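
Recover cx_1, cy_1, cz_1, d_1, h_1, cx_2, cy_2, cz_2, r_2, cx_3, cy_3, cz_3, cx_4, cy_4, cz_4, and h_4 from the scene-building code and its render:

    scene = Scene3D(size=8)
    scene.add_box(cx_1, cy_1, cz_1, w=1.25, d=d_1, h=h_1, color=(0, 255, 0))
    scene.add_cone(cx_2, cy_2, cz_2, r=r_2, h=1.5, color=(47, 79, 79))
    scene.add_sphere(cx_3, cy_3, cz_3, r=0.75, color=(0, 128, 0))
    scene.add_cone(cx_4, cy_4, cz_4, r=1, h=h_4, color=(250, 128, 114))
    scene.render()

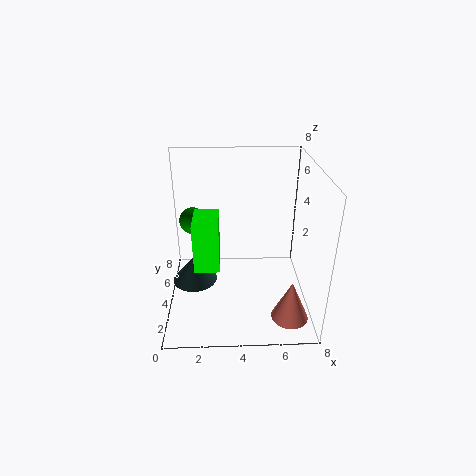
cx_1 = 1.75; cy_1 = 1.5; cz_1 = 3.5; d_1 = 2; h_1 = 2.5; cx_2 = 1.5; cy_2 = 3.75; cz_2 = 1.5; r_2 = 1.25; cx_3 = 1.5; cy_3 = 4.75; cz_3 = 4.75; cx_4 = 6.75; cy_4 = 1.75; cz_4 = 0.25; h_4 = 2.25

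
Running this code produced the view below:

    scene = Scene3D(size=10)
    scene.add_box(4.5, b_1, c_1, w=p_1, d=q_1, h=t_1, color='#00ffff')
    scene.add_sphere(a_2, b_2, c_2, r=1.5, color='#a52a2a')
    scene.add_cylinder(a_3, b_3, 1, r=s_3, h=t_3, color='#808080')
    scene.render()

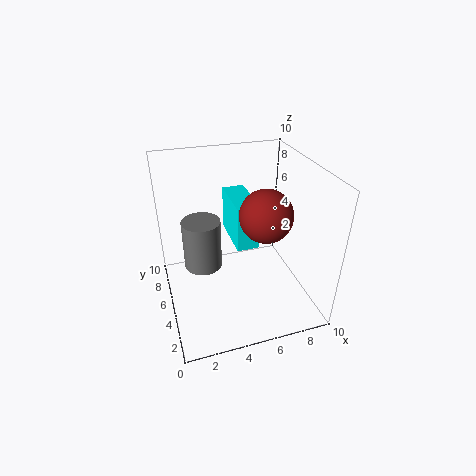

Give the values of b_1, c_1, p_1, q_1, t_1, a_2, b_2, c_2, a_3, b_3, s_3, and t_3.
b_1 = 3.5, c_1 = 5, p_1 = 1.5, q_1 = 3.5, t_1 = 3, a_2 = 5.5, b_2 = 1.5, c_2 = 8.5, a_3 = 3, b_3 = 8, s_3 = 1.5, t_3 = 4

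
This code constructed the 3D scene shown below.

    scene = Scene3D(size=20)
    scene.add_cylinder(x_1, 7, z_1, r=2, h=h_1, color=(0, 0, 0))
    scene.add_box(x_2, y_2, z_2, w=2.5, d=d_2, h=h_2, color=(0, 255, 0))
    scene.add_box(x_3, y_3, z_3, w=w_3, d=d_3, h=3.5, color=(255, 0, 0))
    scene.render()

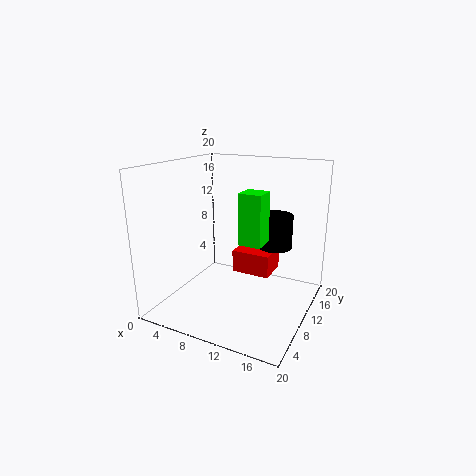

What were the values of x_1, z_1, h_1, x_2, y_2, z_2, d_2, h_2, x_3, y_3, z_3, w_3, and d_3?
x_1 = 16.5; z_1 = 11; h_1 = 4; x_2 = 14.5; y_2 = 1; z_2 = 13; d_2 = 2.5; h_2 = 5.5; x_3 = 7; y_3 = 14; z_3 = 2.5; w_3 = 6; d_3 = 5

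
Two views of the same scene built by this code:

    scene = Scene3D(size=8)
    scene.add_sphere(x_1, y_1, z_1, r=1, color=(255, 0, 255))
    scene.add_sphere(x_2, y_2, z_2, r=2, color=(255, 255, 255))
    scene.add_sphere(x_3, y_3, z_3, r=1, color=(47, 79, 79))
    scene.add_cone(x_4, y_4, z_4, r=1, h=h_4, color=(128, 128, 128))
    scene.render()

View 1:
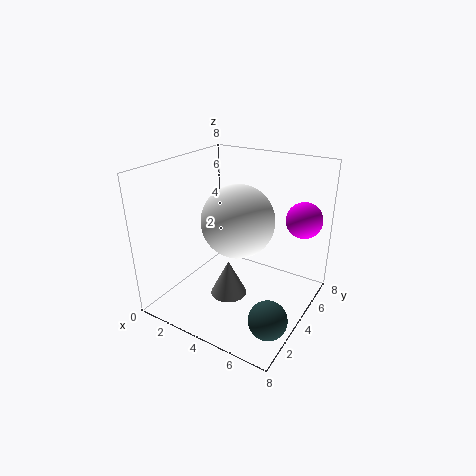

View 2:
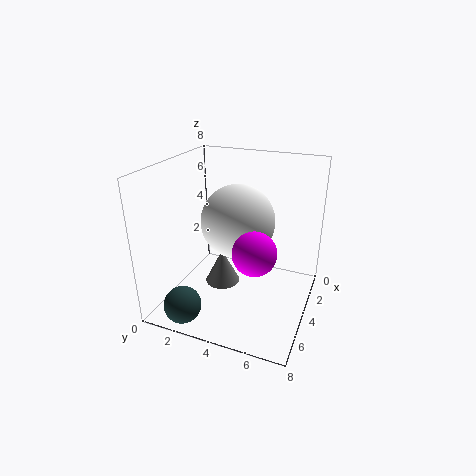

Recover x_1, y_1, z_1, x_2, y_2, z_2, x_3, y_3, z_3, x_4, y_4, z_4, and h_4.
x_1 = 7; y_1 = 6; z_1 = 5; x_2 = 4; y_2 = 4; z_2 = 5; x_3 = 7; y_3 = 2; z_3 = 1; x_4 = 4; y_4 = 3; z_4 = 1; h_4 = 2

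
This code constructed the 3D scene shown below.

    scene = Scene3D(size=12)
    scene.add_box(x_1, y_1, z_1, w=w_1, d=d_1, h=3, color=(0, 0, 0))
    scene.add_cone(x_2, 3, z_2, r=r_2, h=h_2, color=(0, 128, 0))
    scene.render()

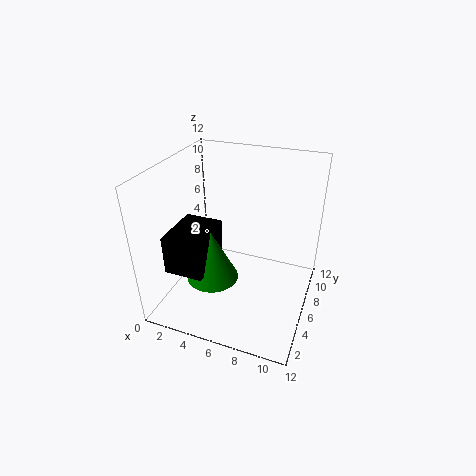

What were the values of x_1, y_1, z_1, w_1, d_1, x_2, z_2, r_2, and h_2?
x_1 = 2, y_1 = 1, z_1 = 5, w_1 = 3, d_1 = 4, x_2 = 5, z_2 = 4, r_2 = 2, h_2 = 4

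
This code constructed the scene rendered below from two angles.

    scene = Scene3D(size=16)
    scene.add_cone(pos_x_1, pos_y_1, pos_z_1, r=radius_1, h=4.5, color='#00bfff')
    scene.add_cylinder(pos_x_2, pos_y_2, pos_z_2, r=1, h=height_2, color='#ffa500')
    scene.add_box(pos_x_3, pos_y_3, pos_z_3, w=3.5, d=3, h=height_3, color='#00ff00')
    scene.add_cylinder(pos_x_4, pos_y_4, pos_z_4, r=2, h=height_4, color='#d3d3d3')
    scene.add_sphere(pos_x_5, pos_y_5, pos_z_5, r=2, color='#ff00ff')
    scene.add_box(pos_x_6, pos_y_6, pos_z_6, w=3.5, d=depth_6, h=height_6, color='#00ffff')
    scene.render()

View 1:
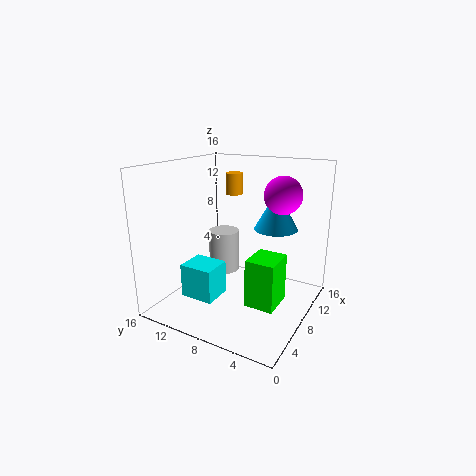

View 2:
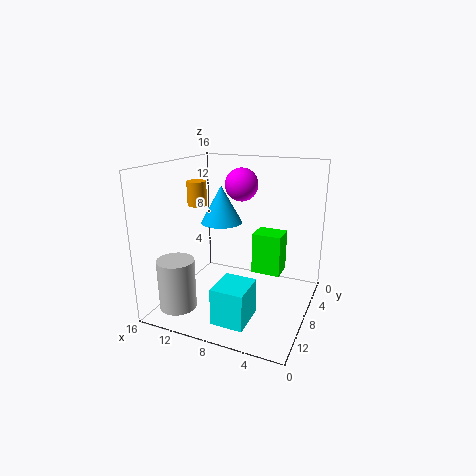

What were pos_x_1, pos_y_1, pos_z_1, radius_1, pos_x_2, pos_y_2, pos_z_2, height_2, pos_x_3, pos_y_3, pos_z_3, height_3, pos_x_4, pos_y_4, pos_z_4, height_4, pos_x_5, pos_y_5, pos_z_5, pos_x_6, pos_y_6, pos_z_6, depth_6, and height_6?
pos_x_1 = 11.5, pos_y_1 = 5, pos_z_1 = 8.5, radius_1 = 2.5, pos_x_2 = 11.5, pos_y_2 = 10.5, pos_z_2 = 12, height_2 = 2.5, pos_x_3 = 4, pos_y_3 = 2, pos_z_3 = 2.5, height_3 = 5, pos_x_4 = 13, pos_y_4 = 13, pos_z_4 = 1, height_4 = 5.5, pos_x_5 = 9.5, pos_y_5 = 3.5, pos_z_5 = 13, pos_x_6 = 5, pos_y_6 = 10, pos_z_6 = 0.5, depth_6 = 4, height_6 = 4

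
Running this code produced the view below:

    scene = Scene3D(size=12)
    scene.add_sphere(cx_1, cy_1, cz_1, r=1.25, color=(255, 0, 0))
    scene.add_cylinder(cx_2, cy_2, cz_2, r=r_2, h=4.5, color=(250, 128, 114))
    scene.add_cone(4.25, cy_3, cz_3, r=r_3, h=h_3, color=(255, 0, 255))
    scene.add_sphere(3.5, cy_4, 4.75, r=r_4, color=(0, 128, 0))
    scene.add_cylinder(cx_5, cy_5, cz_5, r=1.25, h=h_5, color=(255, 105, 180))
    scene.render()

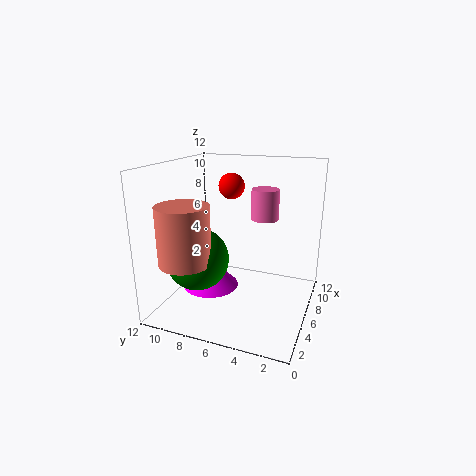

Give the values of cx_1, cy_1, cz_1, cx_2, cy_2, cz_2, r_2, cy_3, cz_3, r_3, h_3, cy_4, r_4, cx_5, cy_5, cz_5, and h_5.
cx_1 = 10.75, cy_1 = 8.5, cz_1 = 9.25, cx_2 = 2, cy_2 = 8.75, cz_2 = 5, r_2 = 2, cy_3 = 7.75, cz_3 = 2.25, r_3 = 2.25, h_3 = 2.25, cy_4 = 8.5, r_4 = 2.5, cx_5 = 9.5, cy_5 = 4.75, cz_5 = 6.75, h_5 = 2.75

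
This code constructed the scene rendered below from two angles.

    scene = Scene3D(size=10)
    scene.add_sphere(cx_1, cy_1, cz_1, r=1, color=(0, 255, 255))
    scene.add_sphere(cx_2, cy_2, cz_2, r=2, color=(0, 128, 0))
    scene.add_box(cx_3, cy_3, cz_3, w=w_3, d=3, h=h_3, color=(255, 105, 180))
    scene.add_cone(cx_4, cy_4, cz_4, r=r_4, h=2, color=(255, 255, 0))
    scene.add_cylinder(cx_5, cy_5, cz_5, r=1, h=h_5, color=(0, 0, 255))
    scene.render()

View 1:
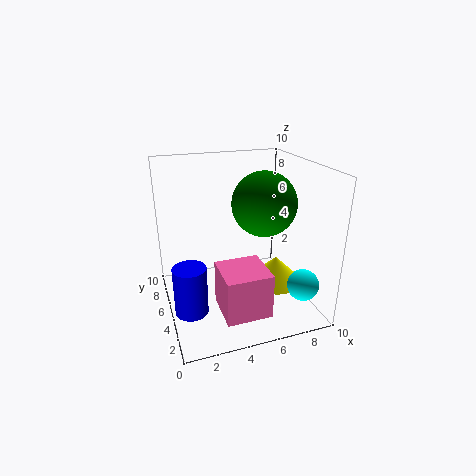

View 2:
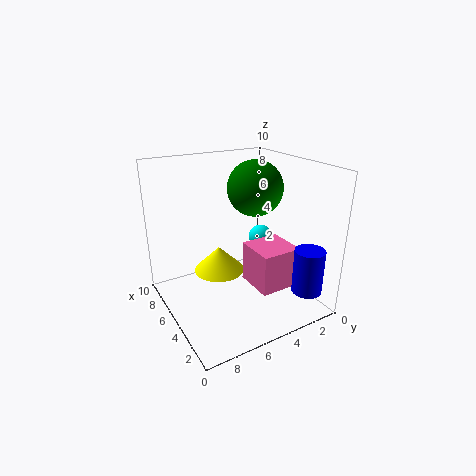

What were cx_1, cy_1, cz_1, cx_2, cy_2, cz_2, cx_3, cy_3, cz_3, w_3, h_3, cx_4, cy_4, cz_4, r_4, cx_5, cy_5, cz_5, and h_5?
cx_1 = 8; cy_1 = 1; cz_1 = 3; cx_2 = 6; cy_2 = 3; cz_2 = 8; cx_3 = 3; cy_3 = 1; cz_3 = 1; w_3 = 3; h_3 = 3; cx_4 = 8; cy_4 = 5; cz_4 = 1; r_4 = 2; cx_5 = 1; cy_5 = 2; cz_5 = 2; h_5 = 3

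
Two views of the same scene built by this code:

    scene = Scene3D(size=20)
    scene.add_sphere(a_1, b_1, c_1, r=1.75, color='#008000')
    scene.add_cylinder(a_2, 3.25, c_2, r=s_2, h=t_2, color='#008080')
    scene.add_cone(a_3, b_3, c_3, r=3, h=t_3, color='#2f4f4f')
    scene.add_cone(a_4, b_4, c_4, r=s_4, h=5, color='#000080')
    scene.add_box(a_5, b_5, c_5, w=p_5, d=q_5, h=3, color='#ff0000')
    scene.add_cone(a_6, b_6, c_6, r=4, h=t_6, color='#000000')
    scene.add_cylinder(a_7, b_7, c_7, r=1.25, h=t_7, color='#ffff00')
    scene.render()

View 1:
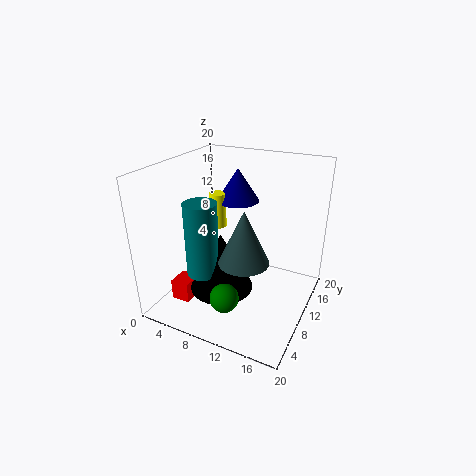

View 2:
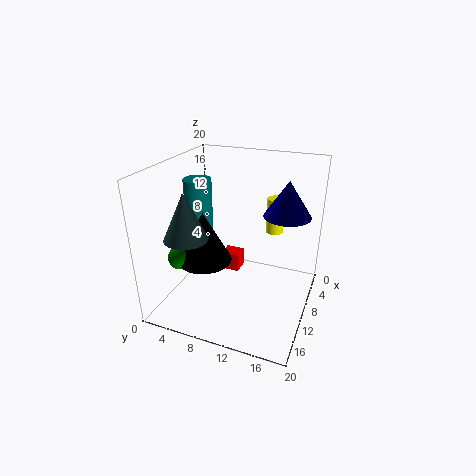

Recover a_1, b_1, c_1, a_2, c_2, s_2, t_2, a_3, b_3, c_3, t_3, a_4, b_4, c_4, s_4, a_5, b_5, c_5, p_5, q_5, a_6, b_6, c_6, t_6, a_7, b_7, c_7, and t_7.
a_1 = 12.25
b_1 = 1.75
c_1 = 6.25
a_2 = 8.5
c_2 = 8
s_2 = 2
t_2 = 9.25
a_3 = 13.75
b_3 = 4
c_3 = 10.5
t_3 = 6.5
a_4 = 7
b_4 = 16
c_4 = 13
s_4 = 3.25
a_5 = 1.75
b_5 = 4.75
c_5 = 0.5
p_5 = 2.75
q_5 = 3
a_6 = 10.25
b_6 = 4.75
c_6 = 5.5
t_6 = 7.5
a_7 = 4.75
b_7 = 13.75
c_7 = 9.25
t_7 = 5.25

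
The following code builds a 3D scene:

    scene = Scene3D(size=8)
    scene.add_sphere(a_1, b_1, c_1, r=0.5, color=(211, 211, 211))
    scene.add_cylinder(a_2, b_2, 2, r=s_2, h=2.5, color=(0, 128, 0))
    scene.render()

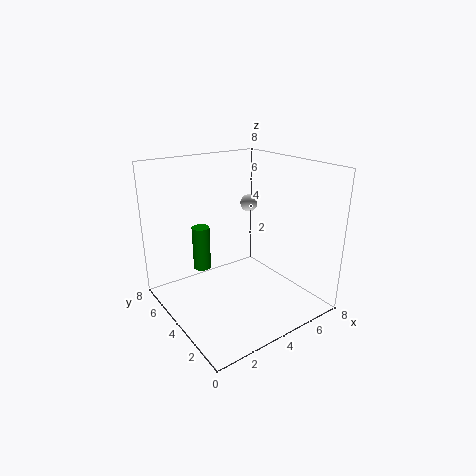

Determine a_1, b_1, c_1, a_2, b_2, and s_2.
a_1 = 5.5; b_1 = 5; c_1 = 5.5; a_2 = 2.5; b_2 = 5.5; s_2 = 0.5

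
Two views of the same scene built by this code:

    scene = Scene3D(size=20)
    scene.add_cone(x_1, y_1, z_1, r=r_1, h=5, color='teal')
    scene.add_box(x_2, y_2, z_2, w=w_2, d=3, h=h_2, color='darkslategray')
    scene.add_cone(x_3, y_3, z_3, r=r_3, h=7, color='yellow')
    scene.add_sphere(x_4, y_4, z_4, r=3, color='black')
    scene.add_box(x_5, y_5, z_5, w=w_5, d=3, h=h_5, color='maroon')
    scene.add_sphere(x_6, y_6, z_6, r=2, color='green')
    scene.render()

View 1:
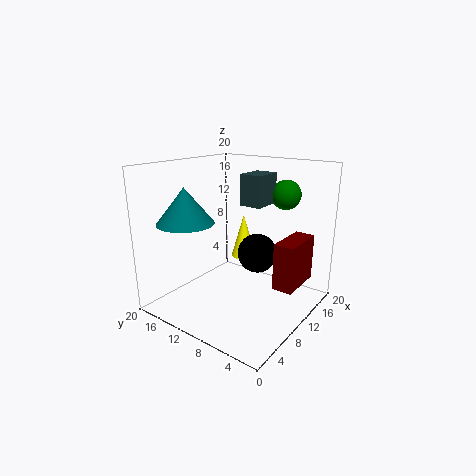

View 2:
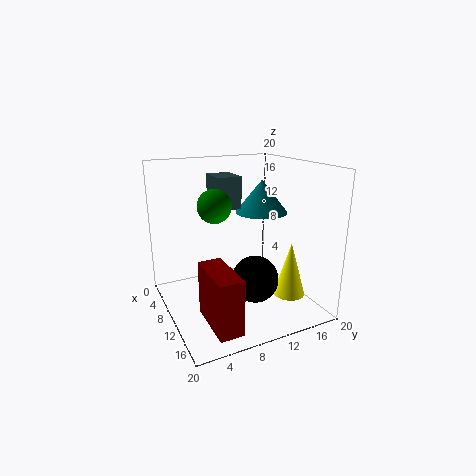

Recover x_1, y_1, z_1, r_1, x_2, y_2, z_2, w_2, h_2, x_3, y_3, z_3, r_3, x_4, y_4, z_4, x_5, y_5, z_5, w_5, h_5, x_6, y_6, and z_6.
x_1 = 6
y_1 = 16
z_1 = 12
r_1 = 4
x_2 = 9
y_2 = 6
z_2 = 15
w_2 = 4
h_2 = 4
x_3 = 17
y_3 = 14
z_3 = 4
r_3 = 2
x_4 = 15
y_4 = 10
z_4 = 6
x_5 = 13
y_5 = 3
z_5 = 2
w_5 = 7
h_5 = 7
x_6 = 14
y_6 = 5
z_6 = 16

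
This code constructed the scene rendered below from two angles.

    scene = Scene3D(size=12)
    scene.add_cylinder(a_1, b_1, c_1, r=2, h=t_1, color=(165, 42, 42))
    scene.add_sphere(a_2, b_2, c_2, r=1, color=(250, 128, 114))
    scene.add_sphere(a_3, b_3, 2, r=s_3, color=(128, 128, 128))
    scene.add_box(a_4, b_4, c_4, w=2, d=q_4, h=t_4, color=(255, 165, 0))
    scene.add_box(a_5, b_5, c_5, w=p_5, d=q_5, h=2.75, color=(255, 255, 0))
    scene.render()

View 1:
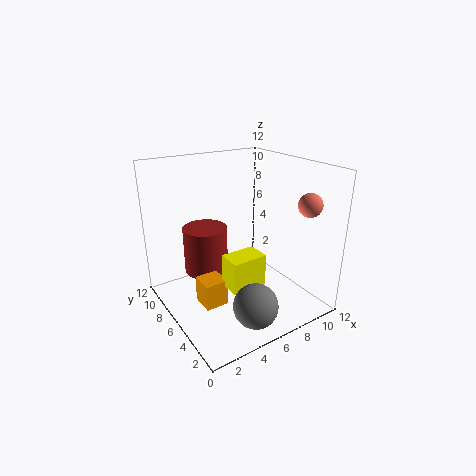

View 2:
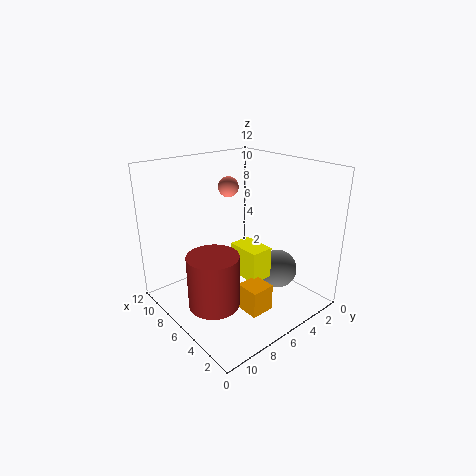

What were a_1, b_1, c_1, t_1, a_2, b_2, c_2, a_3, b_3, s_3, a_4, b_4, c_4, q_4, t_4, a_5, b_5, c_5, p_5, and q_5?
a_1 = 4.75, b_1 = 9.5, c_1 = 1.75, t_1 = 4.25, a_2 = 11, b_2 = 3, c_2 = 8.75, a_3 = 5, b_3 = 2, s_3 = 1.75, a_4 = 2.5, b_4 = 5.25, c_4 = 0.5, q_4 = 2, t_4 = 2.25, a_5 = 4.25, b_5 = 3.75, c_5 = 2.25, p_5 = 3, q_5 = 2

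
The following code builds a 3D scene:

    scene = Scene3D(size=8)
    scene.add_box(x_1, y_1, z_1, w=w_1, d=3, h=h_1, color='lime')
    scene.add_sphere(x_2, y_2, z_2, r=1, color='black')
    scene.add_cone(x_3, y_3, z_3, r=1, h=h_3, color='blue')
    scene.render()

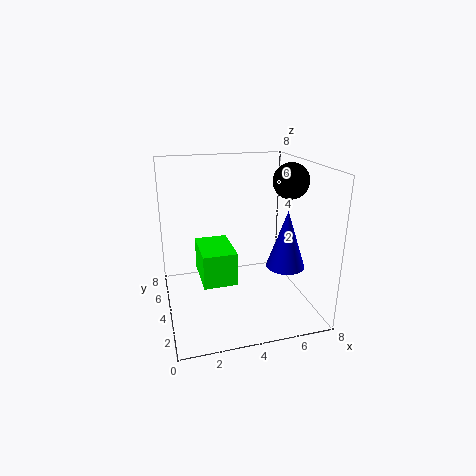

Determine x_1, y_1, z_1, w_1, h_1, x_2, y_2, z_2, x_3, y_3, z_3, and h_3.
x_1 = 2; y_1 = 4; z_1 = 1; w_1 = 2; h_1 = 2; x_2 = 7; y_2 = 4; z_2 = 7; x_3 = 6; y_3 = 2; z_3 = 3; h_3 = 3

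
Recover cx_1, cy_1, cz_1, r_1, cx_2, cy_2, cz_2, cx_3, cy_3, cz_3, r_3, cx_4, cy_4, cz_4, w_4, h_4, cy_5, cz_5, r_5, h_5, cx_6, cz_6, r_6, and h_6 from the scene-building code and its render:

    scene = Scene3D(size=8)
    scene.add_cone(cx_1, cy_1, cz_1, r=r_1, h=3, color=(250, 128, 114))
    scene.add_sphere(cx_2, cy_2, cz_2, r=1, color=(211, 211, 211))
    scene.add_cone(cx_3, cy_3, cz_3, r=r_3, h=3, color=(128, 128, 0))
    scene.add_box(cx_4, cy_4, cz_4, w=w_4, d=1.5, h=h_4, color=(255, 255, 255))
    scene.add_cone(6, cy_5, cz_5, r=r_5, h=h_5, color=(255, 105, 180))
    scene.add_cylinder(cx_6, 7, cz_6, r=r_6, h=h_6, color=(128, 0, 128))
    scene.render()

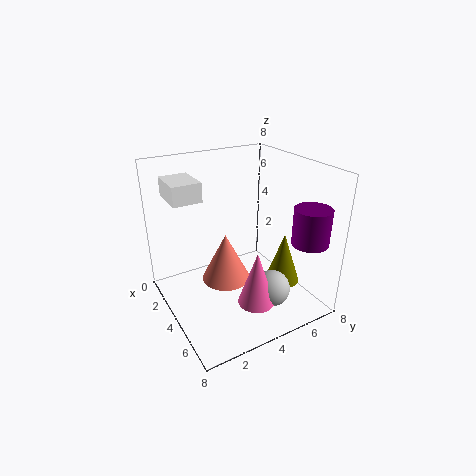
cx_1 = 2.5
cy_1 = 4
cz_1 = 0.5
r_1 = 1.5
cx_2 = 6
cy_2 = 5
cz_2 = 1.5
cx_3 = 5
cy_3 = 6.5
cz_3 = 1
r_3 = 1
cx_4 = 2
cy_4 = 0.5
cz_4 = 6.5
w_4 = 2
h_4 = 1
cy_5 = 4
cz_5 = 1
r_5 = 1
h_5 = 3
cx_6 = 6.5
cz_6 = 4
r_6 = 1
h_6 = 2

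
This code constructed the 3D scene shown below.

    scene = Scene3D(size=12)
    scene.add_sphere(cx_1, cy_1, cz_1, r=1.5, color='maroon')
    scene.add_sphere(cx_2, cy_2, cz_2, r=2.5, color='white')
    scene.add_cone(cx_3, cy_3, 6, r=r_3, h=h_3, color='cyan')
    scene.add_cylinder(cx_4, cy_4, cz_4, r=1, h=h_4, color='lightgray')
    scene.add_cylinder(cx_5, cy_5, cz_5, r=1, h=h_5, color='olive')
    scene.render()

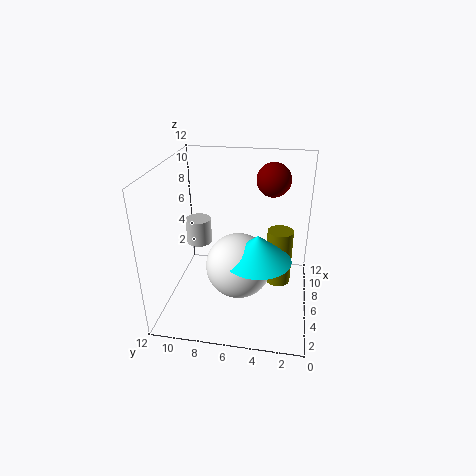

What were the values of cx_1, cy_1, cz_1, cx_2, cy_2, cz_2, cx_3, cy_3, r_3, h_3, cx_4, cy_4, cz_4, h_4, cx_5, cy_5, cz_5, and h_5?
cx_1 = 9.5; cy_1 = 3.5; cz_1 = 10; cx_2 = 3.5; cy_2 = 5.5; cz_2 = 5; cx_3 = 3; cy_3 = 4; r_3 = 2.5; h_3 = 2; cx_4 = 5; cy_4 = 9; cz_4 = 6; h_4 = 2; cx_5 = 5; cy_5 = 2.5; cz_5 = 3; h_5 = 4.5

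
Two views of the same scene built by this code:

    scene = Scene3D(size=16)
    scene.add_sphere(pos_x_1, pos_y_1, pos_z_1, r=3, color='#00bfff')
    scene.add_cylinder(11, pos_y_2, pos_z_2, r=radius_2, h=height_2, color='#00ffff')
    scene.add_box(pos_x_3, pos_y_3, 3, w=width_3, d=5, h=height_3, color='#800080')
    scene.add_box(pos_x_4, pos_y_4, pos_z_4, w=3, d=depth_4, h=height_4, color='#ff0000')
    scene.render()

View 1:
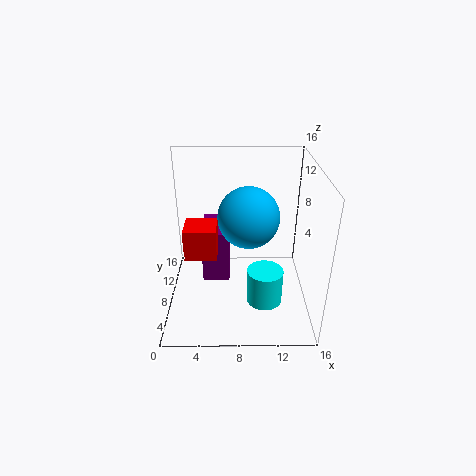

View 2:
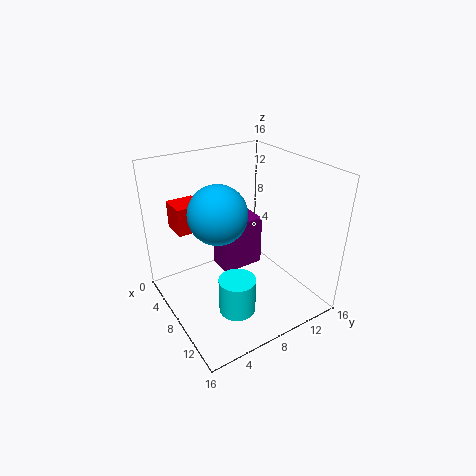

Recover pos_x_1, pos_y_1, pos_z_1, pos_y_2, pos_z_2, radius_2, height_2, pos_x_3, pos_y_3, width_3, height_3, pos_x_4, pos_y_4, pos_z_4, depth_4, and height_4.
pos_x_1 = 9
pos_y_1 = 5
pos_z_1 = 12
pos_y_2 = 6
pos_z_2 = 1
radius_2 = 2
height_2 = 4
pos_x_3 = 4
pos_y_3 = 7
width_3 = 3
height_3 = 6
pos_x_4 = 3
pos_y_4 = 2
pos_z_4 = 9
depth_4 = 3
height_4 = 3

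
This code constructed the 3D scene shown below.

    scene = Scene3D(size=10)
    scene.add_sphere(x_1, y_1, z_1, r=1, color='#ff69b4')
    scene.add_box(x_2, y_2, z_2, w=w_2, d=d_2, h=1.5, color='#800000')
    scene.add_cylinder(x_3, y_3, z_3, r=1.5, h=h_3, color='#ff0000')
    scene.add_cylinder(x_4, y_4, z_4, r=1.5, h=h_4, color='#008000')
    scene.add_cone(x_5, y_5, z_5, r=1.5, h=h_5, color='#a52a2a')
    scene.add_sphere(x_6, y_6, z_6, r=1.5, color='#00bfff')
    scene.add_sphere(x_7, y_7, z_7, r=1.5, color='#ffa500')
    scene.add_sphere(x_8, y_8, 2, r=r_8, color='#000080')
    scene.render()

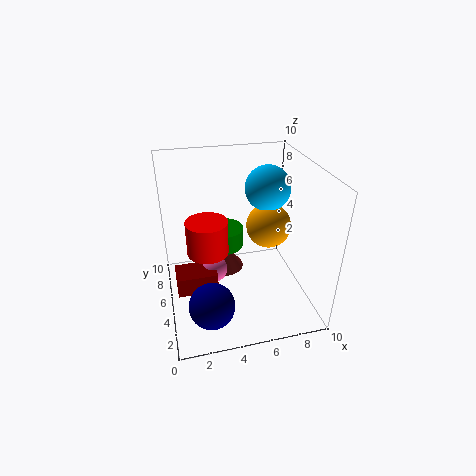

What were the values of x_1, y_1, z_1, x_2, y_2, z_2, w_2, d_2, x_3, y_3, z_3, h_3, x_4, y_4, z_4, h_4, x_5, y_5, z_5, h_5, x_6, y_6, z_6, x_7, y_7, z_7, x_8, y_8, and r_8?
x_1 = 3.5, y_1 = 6.5, z_1 = 1.5, x_2 = 0.5, y_2 = 5, z_2 = 0.5, w_2 = 3, d_2 = 2, x_3 = 3, y_3 = 6, z_3 = 3.5, h_3 = 2.5, x_4 = 4.5, y_4 = 7.5, z_4 = 3, h_4 = 1.5, x_5 = 4.5, y_5 = 7.5, z_5 = 1, h_5 = 2, x_6 = 7, y_6 = 5, z_6 = 8.5, x_7 = 7, y_7 = 4.5, z_7 = 6, x_8 = 2.5, y_8 = 2, r_8 = 1.5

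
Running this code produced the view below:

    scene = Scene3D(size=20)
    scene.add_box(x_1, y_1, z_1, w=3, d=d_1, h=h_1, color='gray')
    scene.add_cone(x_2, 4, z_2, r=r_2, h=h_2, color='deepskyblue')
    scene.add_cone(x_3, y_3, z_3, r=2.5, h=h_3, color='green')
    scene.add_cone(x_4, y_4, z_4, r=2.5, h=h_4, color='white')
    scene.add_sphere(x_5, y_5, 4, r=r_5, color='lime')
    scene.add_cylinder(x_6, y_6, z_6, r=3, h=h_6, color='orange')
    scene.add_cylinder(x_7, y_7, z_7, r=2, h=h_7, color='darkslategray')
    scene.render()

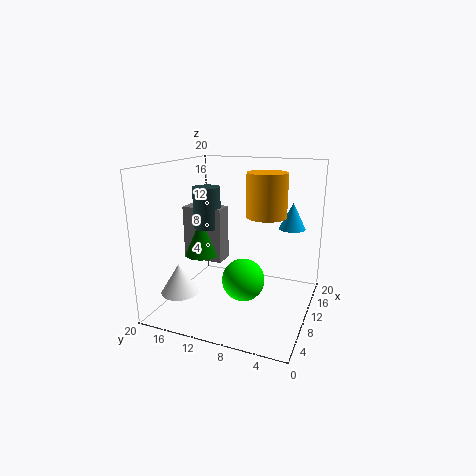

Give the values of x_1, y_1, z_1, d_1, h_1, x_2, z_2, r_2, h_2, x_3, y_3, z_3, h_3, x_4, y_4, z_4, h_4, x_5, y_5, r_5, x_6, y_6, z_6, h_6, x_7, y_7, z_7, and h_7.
x_1 = 10.5
y_1 = 13
z_1 = 5.5
d_1 = 6
h_1 = 8
x_2 = 17
z_2 = 10
r_2 = 2
h_2 = 4
x_3 = 10.5
y_3 = 16
z_3 = 6.5
h_3 = 5.5
x_4 = 4
y_4 = 16
z_4 = 3.5
h_4 = 4
x_5 = 9.5
y_5 = 9
r_5 = 3
x_6 = 15
y_6 = 7.5
z_6 = 12
h_6 = 6.5
x_7 = 11.5
y_7 = 15.5
z_7 = 10.5
h_7 = 6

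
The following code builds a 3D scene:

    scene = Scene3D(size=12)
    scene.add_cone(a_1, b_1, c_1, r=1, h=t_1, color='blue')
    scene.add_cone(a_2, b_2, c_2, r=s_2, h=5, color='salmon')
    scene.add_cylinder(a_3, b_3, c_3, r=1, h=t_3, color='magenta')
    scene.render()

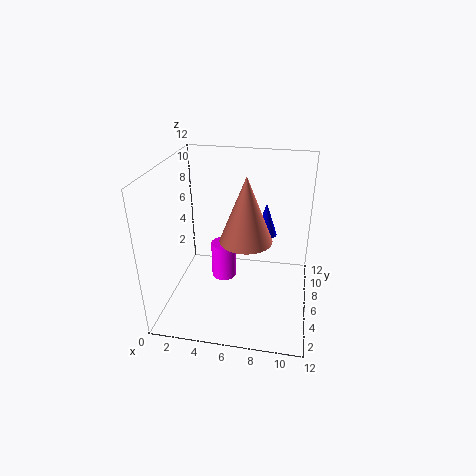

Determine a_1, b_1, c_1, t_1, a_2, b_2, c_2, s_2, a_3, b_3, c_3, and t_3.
a_1 = 8; b_1 = 9; c_1 = 5; t_1 = 3; a_2 = 7; b_2 = 4; c_2 = 7; s_2 = 2; a_3 = 5; b_3 = 5; c_3 = 3; t_3 = 3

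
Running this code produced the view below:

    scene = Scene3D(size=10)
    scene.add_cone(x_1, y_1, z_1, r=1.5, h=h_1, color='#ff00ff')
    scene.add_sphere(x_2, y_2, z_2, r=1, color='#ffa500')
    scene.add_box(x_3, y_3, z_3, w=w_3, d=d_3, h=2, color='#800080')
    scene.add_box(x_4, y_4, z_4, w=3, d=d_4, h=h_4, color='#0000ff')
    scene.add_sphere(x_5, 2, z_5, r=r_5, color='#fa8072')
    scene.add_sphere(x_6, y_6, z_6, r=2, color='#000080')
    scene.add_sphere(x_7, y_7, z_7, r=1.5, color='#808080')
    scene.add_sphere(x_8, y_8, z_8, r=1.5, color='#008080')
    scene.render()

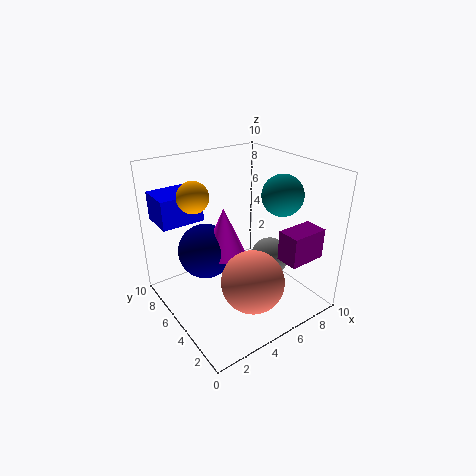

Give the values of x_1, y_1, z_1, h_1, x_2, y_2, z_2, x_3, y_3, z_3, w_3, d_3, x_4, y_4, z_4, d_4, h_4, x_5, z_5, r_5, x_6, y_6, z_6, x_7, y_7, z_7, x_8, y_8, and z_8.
x_1 = 4.5, y_1 = 6, z_1 = 3.5, h_1 = 3.5, x_2 = 2, y_2 = 5.5, z_2 = 8.5, x_3 = 6, y_3 = 0.5, z_3 = 4.5, w_3 = 2.5, d_3 = 1.5, x_4 = 0.5, y_4 = 7, z_4 = 6, d_4 = 2.5, h_4 = 2, x_5 = 4, z_5 = 3.5, r_5 = 2, x_6 = 3.5, y_6 = 7, z_6 = 3.5, x_7 = 8.5, y_7 = 5.5, z_7 = 2, x_8 = 8.5, y_8 = 4.5, z_8 = 7.5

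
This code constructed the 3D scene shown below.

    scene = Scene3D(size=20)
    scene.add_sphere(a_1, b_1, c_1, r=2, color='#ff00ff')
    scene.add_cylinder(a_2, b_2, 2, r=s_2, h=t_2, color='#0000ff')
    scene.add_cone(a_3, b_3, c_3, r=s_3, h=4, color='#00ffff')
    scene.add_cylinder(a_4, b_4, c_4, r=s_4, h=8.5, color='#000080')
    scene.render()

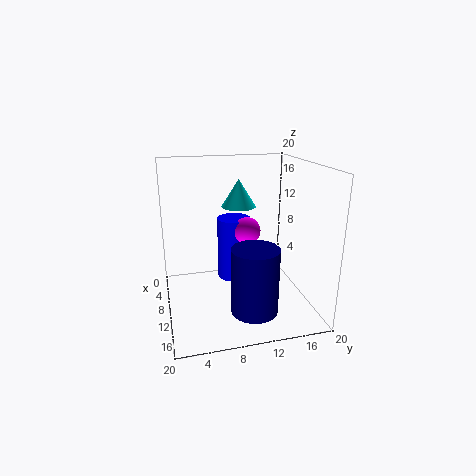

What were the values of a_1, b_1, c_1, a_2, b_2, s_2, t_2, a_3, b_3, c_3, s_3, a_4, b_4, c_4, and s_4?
a_1 = 7.5; b_1 = 12; c_1 = 10; a_2 = 5.5; b_2 = 10.5; s_2 = 2.5; t_2 = 9.5; a_3 = 6.5; b_3 = 11; c_3 = 13.5; s_3 = 2.5; a_4 = 16.5; b_4 = 10.5; c_4 = 2.5; s_4 = 3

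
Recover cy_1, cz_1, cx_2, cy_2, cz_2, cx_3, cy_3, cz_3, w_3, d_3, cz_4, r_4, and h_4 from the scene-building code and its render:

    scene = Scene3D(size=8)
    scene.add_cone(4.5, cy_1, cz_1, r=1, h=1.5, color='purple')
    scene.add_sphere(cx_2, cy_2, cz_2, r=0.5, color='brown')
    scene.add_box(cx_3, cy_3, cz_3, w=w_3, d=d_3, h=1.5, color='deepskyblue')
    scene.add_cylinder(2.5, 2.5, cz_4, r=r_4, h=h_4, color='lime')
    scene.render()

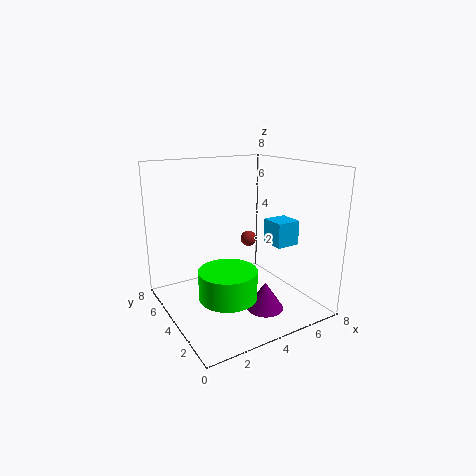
cy_1 = 2; cz_1 = 0.5; cx_2 = 6; cy_2 = 6; cz_2 = 3; cx_3 = 6.5; cy_3 = 3.5; cz_3 = 3; w_3 = 1.5; d_3 = 1.5; cz_4 = 1.5; r_4 = 1.5; h_4 = 1.5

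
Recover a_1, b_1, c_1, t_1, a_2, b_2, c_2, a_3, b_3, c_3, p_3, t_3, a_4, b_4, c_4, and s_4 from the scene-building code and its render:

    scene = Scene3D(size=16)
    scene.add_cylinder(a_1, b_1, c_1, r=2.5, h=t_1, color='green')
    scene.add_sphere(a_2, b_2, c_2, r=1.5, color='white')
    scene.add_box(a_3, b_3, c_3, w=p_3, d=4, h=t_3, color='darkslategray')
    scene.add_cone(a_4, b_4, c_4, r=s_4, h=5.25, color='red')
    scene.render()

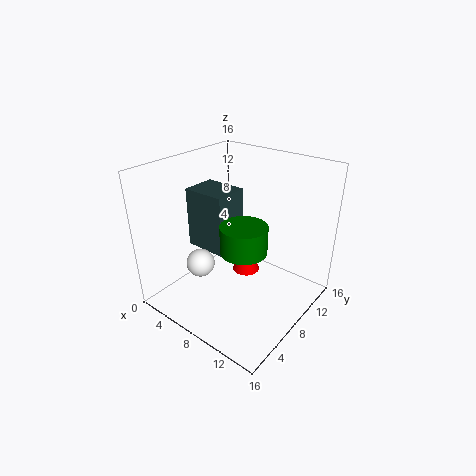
a_1 = 9.75; b_1 = 6.75; c_1 = 7.5; t_1 = 3; a_2 = 6.25; b_2 = 3.75; c_2 = 6.25; a_3 = 1.75; b_3 = 6.5; c_3 = 5.75; p_3 = 5; t_3 = 7; a_4 = 6; b_4 = 12.25; c_4 = 0.75; s_4 = 1.75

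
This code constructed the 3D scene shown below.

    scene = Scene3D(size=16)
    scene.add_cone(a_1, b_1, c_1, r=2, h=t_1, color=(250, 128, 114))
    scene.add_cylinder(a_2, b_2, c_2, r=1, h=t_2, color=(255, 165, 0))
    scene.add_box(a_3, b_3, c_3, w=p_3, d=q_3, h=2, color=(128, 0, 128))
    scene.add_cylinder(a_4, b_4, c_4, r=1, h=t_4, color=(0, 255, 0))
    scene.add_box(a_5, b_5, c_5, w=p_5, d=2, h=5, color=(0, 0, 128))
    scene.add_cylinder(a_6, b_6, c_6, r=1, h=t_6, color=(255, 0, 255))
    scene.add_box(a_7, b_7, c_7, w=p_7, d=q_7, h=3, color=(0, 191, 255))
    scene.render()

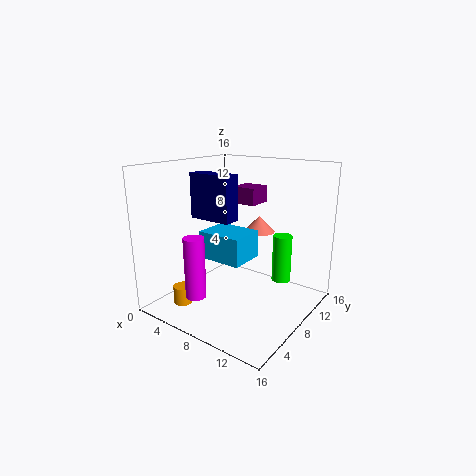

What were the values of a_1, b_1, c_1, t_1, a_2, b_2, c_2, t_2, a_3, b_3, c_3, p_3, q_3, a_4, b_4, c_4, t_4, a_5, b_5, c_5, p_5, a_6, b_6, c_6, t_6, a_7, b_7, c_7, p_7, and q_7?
a_1 = 7
b_1 = 14
c_1 = 7
t_1 = 2
a_2 = 4
b_2 = 3
c_2 = 1
t_2 = 2
a_3 = 5
b_3 = 11
c_3 = 11
p_3 = 3
q_3 = 3
a_4 = 13
b_4 = 9
c_4 = 4
t_4 = 5
a_5 = 3
b_5 = 6
c_5 = 10
p_5 = 5
a_6 = 8
b_6 = 1
c_6 = 4
t_6 = 6
a_7 = 5
b_7 = 5
c_7 = 6
p_7 = 5
q_7 = 4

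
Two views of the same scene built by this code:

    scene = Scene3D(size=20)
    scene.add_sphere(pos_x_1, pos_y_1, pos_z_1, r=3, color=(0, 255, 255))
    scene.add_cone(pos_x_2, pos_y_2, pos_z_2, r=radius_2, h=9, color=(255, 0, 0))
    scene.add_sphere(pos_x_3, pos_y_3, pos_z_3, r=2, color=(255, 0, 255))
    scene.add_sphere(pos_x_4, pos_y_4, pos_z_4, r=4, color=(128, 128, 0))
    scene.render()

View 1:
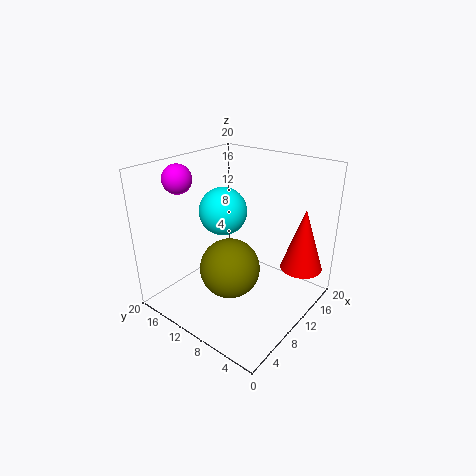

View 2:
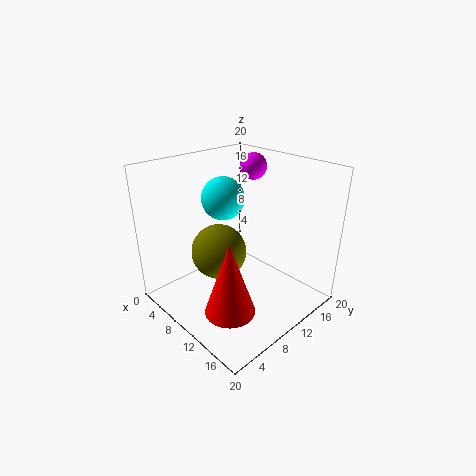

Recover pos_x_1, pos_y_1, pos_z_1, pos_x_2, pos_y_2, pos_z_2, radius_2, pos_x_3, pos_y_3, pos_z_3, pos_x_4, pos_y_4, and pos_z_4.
pos_x_1 = 7, pos_y_1 = 10, pos_z_1 = 15, pos_x_2 = 16, pos_y_2 = 3, pos_z_2 = 5, radius_2 = 3, pos_x_3 = 6, pos_y_3 = 17, pos_z_3 = 18, pos_x_4 = 7, pos_y_4 = 9, pos_z_4 = 7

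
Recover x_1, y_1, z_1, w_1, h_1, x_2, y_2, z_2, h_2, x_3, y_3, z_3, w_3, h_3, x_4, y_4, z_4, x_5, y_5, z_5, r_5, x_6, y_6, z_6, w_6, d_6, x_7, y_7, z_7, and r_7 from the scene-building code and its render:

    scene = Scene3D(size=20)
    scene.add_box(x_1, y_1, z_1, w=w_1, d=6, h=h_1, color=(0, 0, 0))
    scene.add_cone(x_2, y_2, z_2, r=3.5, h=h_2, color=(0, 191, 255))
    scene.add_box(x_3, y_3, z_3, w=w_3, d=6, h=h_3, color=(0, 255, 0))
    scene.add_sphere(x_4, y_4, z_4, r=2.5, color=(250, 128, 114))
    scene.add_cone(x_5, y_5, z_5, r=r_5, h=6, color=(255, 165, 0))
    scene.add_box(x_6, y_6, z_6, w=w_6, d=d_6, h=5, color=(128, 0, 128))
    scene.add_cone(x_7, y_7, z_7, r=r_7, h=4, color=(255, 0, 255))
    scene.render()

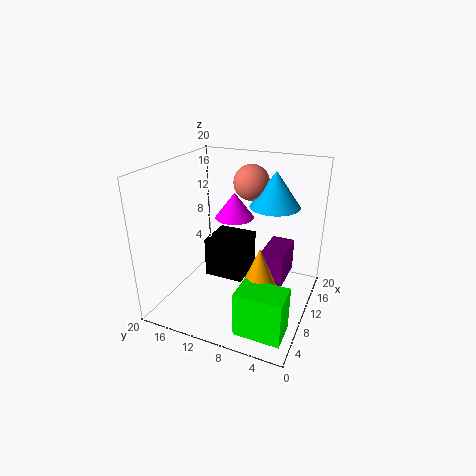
x_1 = 11; y_1 = 10; z_1 = 2; w_1 = 6; h_1 = 6; x_2 = 13.5; y_2 = 6; z_2 = 14; h_2 = 5; x_3 = 1.5; y_3 = 1; z_3 = 1; w_3 = 4; h_3 = 6; x_4 = 13.5; y_4 = 9.5; z_4 = 17; x_5 = 6.5; y_5 = 5.5; z_5 = 5; r_5 = 2.5; x_6 = 12; y_6 = 4; z_6 = 2; w_6 = 6.5; d_6 = 3.5; x_7 = 15.5; y_7 = 13; z_7 = 10.5; r_7 = 3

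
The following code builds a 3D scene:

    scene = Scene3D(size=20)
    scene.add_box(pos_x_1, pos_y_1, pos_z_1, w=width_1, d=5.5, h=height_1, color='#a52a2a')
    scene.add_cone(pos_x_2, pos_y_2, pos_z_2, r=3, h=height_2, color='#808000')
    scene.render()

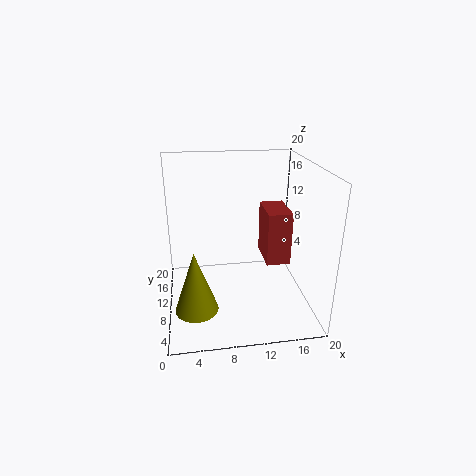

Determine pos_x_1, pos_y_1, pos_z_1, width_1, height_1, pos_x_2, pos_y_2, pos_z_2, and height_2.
pos_x_1 = 13.5, pos_y_1 = 7, pos_z_1 = 7, width_1 = 3.25, height_1 = 7.25, pos_x_2 = 3.75, pos_y_2 = 7.25, pos_z_2 = 0.75, height_2 = 8.75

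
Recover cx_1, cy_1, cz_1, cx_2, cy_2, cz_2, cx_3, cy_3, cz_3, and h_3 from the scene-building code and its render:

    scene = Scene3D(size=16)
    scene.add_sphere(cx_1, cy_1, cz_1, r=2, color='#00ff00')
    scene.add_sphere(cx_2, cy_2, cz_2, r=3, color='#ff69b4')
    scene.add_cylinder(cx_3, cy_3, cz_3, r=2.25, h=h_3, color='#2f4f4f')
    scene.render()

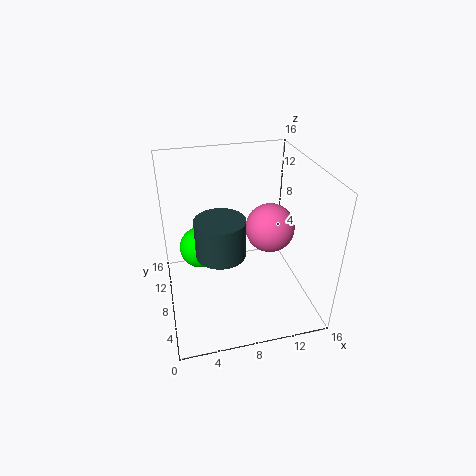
cx_1 = 3.5; cy_1 = 5.5; cz_1 = 9.25; cx_2 = 12.75; cy_2 = 10.75; cz_2 = 7; cx_3 = 5; cy_3 = 2.5; cz_3 = 10.25; h_3 = 3.5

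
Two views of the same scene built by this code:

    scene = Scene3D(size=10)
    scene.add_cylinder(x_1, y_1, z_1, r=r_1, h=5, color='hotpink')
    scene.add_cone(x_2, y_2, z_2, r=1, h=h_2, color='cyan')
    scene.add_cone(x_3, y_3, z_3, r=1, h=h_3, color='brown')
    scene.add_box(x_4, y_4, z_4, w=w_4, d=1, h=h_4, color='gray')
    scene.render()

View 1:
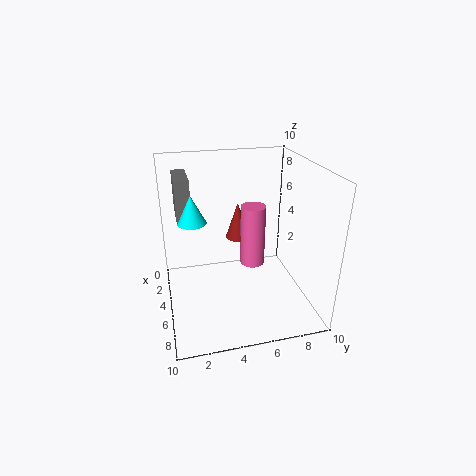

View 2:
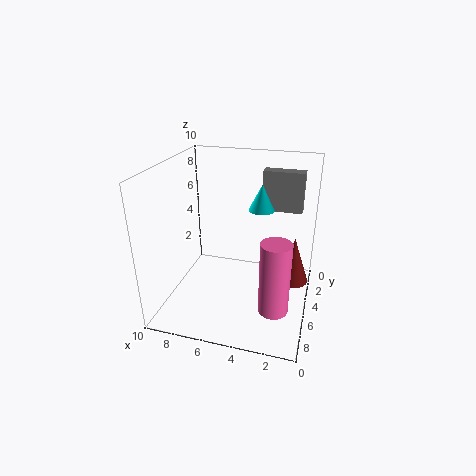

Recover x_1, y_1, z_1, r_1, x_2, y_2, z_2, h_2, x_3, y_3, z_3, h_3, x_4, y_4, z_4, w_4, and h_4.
x_1 = 2; y_1 = 7; z_1 = 1; r_1 = 1; x_2 = 4; y_2 = 2; z_2 = 6; h_2 = 2; x_3 = 1; y_3 = 6; z_3 = 3; h_3 = 3; x_4 = 1; y_4 = 1; z_4 = 6; w_4 = 3; h_4 = 3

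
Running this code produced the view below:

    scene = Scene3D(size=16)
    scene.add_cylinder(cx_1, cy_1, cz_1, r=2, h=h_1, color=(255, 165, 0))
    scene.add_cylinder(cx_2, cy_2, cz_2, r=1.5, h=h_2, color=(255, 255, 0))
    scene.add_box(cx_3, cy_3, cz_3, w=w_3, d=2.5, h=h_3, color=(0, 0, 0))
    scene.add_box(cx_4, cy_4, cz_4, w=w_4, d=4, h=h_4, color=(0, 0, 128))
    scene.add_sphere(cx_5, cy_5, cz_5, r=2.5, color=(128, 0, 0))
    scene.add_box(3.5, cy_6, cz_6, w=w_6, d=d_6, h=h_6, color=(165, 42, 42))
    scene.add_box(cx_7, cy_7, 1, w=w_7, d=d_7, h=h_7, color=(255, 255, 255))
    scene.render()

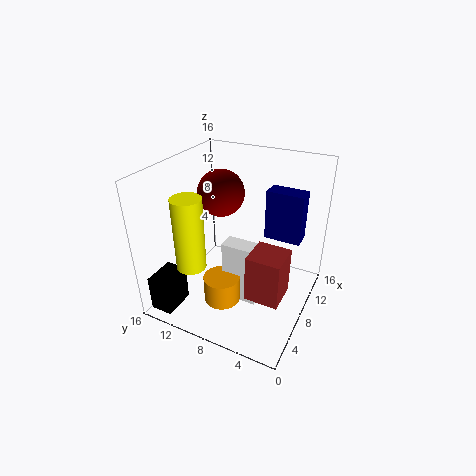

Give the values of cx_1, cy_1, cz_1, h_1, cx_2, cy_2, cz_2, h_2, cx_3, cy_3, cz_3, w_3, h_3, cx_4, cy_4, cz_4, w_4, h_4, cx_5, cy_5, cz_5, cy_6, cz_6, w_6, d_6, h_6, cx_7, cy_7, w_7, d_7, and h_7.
cx_1 = 5; cy_1 = 8.5; cz_1 = 1.5; h_1 = 3; cx_2 = 2.5; cy_2 = 10.5; cz_2 = 7; h_2 = 7.5; cx_3 = 0.5; cy_3 = 12.5; cz_3 = 1; w_3 = 3.5; h_3 = 4; cx_4 = 9.5; cy_4 = 1.5; cz_4 = 8; w_4 = 2; h_4 = 5.5; cx_5 = 8; cy_5 = 10; cz_5 = 13; cy_6 = 1.5; cz_6 = 4; w_6 = 3.5; d_6 = 3.5; h_6 = 5; cx_7 = 6; cy_7 = 5; w_7 = 2; d_7 = 4; h_7 = 7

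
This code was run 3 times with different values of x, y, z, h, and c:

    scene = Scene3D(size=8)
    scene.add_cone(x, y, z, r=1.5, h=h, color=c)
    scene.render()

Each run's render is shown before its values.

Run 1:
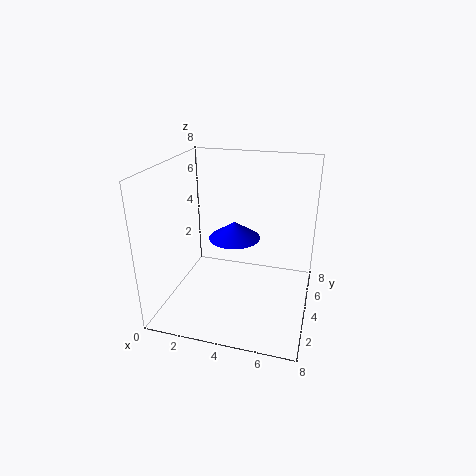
x = 3.5, y = 5, z = 3.5, h = 1, c = 'blue'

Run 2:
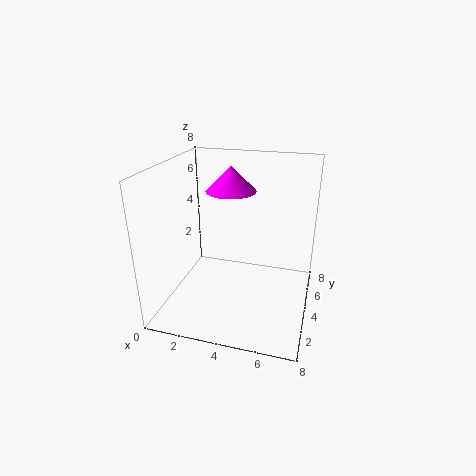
x = 3, y = 6, z = 6, h = 1.5, c = 'magenta'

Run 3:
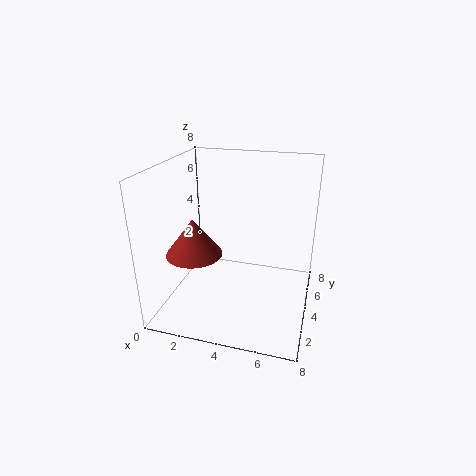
x = 2, y = 2.5, z = 3.5, h = 2, c = 'brown'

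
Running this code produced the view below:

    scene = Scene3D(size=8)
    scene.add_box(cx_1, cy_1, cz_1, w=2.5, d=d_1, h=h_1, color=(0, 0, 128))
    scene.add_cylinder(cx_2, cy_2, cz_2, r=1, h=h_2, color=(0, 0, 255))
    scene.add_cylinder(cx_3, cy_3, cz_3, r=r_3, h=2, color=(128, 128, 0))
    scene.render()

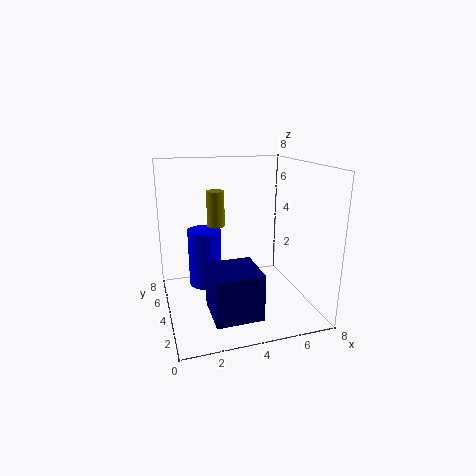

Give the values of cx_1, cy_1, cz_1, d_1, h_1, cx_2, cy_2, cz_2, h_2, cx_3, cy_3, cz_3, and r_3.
cx_1 = 2, cy_1 = 1, cz_1 = 0.5, d_1 = 2.5, h_1 = 2.5, cx_2 = 2.5, cy_2 = 6, cz_2 = 0.5, h_2 = 3.5, cx_3 = 3, cy_3 = 5, cz_3 = 4.5, r_3 = 0.5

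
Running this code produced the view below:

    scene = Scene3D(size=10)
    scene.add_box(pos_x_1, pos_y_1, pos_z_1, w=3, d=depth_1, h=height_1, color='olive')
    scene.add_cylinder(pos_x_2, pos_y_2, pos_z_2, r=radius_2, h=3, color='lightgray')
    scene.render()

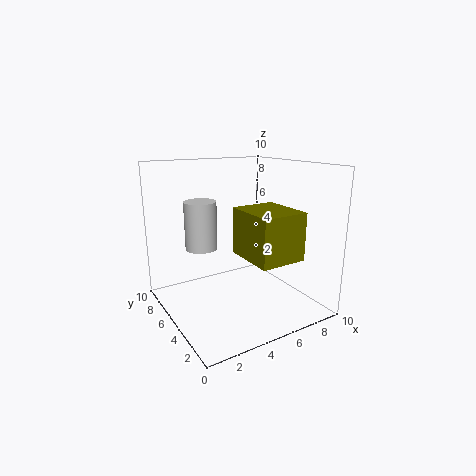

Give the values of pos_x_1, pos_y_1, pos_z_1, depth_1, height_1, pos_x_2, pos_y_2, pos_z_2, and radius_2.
pos_x_1 = 4; pos_y_1 = 0.5; pos_z_1 = 4.5; depth_1 = 3.5; height_1 = 3; pos_x_2 = 2; pos_y_2 = 4.5; pos_z_2 = 5; radius_2 = 1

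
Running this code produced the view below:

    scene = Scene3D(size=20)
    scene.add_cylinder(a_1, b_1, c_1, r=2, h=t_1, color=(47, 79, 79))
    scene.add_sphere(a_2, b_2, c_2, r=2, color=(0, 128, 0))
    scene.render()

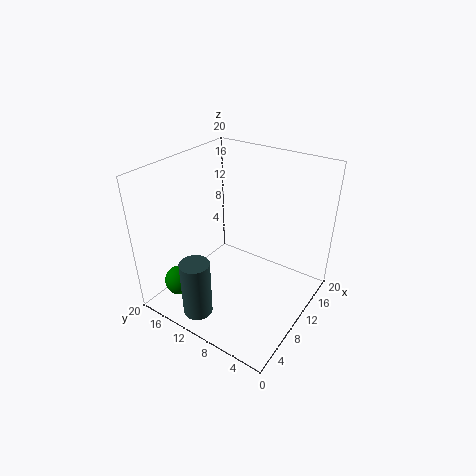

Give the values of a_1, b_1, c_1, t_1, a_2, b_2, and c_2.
a_1 = 3
b_1 = 12
c_1 = 1
t_1 = 8
a_2 = 3
b_2 = 15
c_2 = 5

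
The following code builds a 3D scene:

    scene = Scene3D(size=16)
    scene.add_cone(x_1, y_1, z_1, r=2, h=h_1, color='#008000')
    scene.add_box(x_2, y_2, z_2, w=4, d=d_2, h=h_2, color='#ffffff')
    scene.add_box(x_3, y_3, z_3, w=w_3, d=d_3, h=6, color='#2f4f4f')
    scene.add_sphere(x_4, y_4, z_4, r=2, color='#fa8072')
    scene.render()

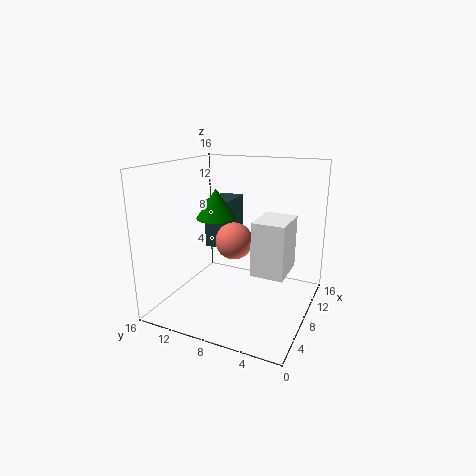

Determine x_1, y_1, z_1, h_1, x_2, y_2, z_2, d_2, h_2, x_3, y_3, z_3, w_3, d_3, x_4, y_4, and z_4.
x_1 = 5
y_1 = 9
z_1 = 11
h_1 = 3
x_2 = 2
y_2 = 1
z_2 = 7
d_2 = 3
h_2 = 5
x_3 = 11
y_3 = 11
z_3 = 5
w_3 = 5
d_3 = 3
x_4 = 7
y_4 = 8
z_4 = 8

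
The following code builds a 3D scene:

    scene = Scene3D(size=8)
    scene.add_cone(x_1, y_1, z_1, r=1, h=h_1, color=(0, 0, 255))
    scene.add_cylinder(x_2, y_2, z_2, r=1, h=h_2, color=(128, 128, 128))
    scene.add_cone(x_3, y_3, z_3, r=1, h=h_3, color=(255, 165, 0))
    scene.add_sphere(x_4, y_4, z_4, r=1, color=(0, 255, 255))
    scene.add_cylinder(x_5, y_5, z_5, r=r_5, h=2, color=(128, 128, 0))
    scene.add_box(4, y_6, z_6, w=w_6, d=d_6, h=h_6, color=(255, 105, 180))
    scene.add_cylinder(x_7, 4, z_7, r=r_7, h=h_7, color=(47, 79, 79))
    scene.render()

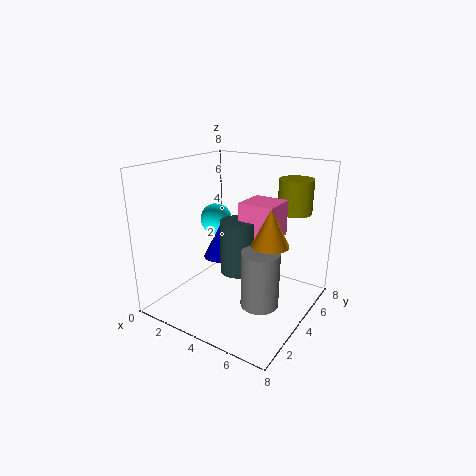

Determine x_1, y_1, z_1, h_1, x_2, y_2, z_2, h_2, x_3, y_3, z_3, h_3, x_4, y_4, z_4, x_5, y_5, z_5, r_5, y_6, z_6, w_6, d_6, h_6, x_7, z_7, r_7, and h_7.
x_1 = 2
y_1 = 5
z_1 = 2
h_1 = 2
x_2 = 6
y_2 = 3
z_2 = 1
h_2 = 3
x_3 = 6
y_3 = 4
z_3 = 4
h_3 = 2
x_4 = 1
y_4 = 6
z_4 = 4
x_5 = 6
y_5 = 7
z_5 = 5
r_5 = 1
y_6 = 4
z_6 = 4
w_6 = 2
d_6 = 2
h_6 = 2
x_7 = 4
z_7 = 2
r_7 = 1
h_7 = 3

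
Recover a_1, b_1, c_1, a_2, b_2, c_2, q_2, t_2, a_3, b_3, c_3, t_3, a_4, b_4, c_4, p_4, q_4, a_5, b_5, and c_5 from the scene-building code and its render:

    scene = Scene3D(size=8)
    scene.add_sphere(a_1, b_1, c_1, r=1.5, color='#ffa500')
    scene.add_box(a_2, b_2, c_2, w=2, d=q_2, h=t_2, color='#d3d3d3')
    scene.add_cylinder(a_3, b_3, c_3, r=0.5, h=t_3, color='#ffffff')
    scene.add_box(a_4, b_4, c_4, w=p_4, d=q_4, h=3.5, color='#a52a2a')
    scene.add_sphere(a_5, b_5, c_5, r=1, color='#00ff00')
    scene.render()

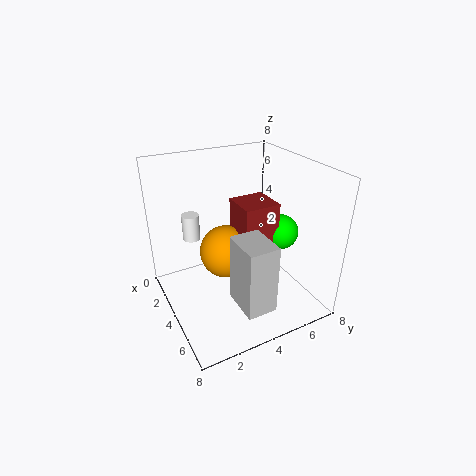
a_1 = 3.5
b_1 = 3.5
c_1 = 3
a_2 = 6
b_2 = 2.5
c_2 = 2
q_2 = 1.5
t_2 = 3.5
a_3 = 2
b_3 = 2
c_3 = 3.5
t_3 = 1.5
a_4 = 3
b_4 = 4
c_4 = 2.5
p_4 = 2
q_4 = 2
a_5 = 4.5
b_5 = 6.5
c_5 = 4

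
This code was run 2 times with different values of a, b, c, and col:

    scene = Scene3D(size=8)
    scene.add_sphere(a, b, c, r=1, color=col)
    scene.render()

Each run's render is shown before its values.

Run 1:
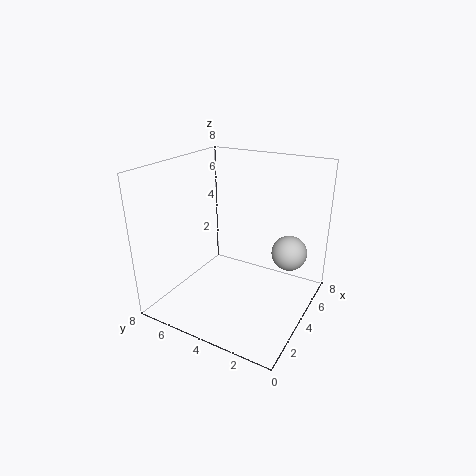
a = 5.5; b = 1.5; c = 3; col = 'lightgray'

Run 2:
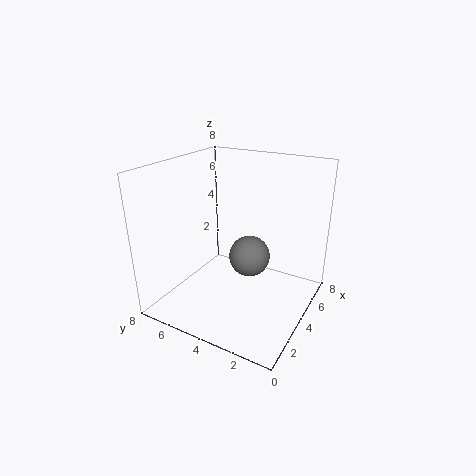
a = 2.5; b = 2.5; c = 4; col = 'gray'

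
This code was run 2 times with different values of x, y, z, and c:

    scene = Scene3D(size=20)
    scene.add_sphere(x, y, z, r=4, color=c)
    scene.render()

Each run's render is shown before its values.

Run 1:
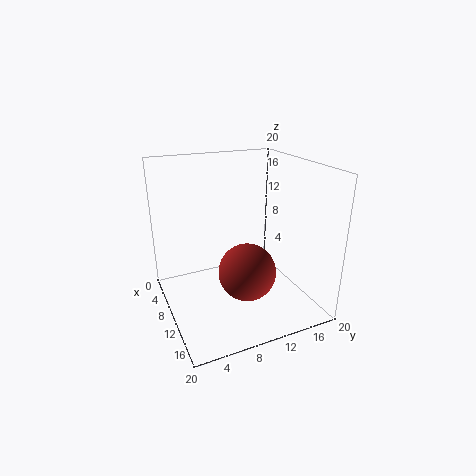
x = 12
y = 10.5
z = 5.5
c = 'brown'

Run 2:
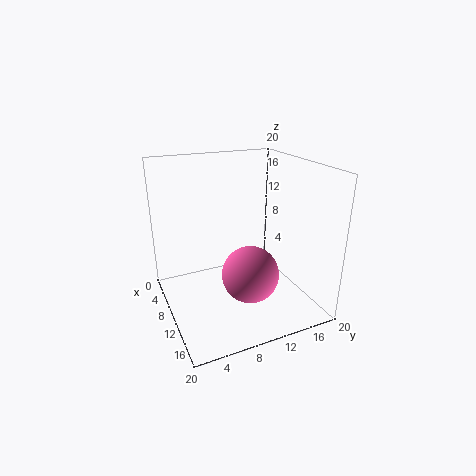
x = 12
y = 11
z = 5
c = 'hotpink'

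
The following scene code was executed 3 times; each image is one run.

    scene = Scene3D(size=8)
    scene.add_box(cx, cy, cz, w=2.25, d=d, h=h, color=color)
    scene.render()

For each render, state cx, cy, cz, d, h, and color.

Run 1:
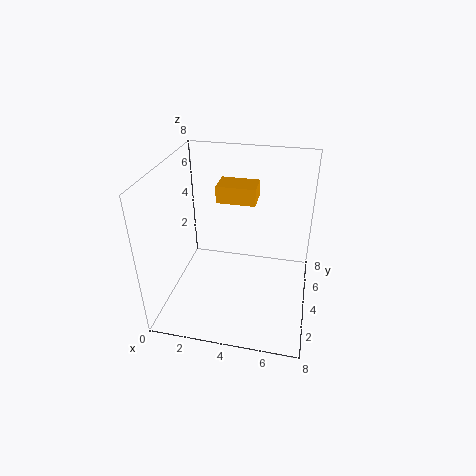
cx = 2.5, cy = 5, cz = 5.5, d = 1.5, h = 1, color = 'orange'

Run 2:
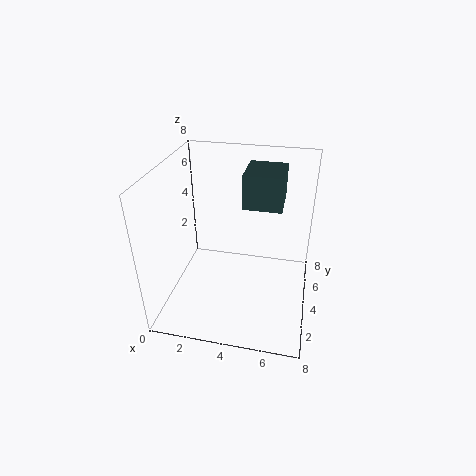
cx = 4, cy = 5, cz = 5.25, d = 2.5, h = 2, color = 'darkslategray'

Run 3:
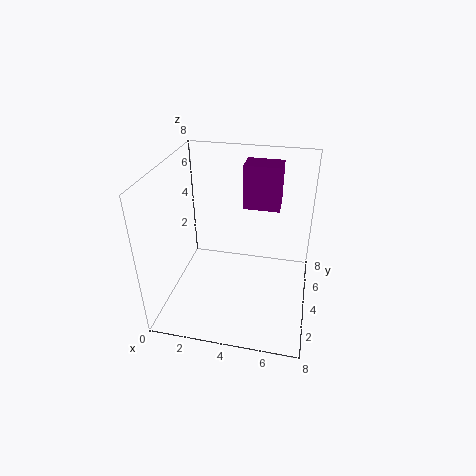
cx = 3.75, cy = 6.5, cz = 4.5, d = 1.5, h = 2.75, color = 'purple'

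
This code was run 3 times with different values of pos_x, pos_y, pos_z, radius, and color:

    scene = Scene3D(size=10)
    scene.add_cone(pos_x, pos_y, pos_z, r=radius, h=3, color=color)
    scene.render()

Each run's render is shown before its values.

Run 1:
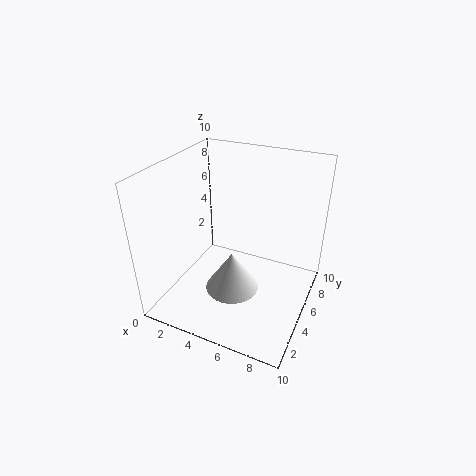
pos_x = 4.5, pos_y = 5, pos_z = 0.5, radius = 2, color = 'white'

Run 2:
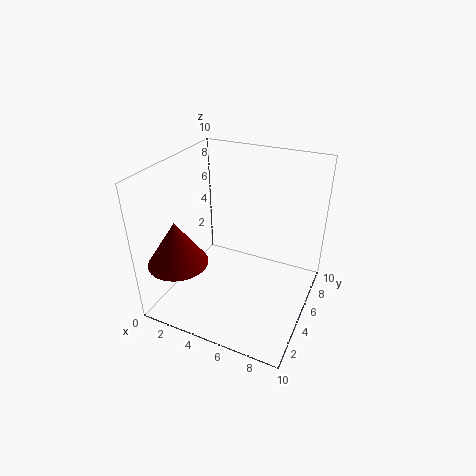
pos_x = 2, pos_y = 2, pos_z = 4, radius = 2, color = 'maroon'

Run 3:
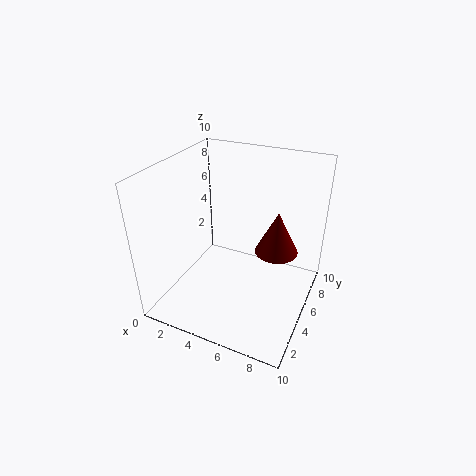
pos_x = 7.5, pos_y = 6, pos_z = 4, radius = 1.5, color = 'maroon'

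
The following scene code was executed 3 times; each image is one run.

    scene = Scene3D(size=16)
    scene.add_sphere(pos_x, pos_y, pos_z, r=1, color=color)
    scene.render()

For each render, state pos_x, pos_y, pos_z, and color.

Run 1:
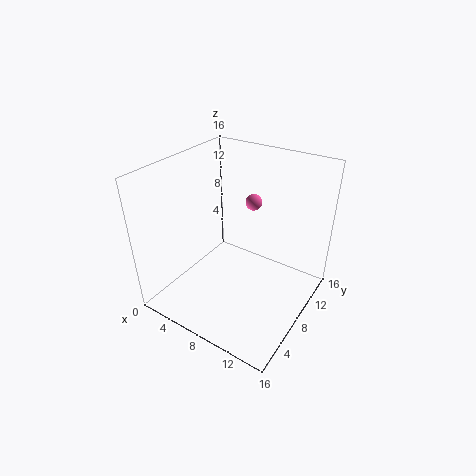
pos_x = 7
pos_y = 13
pos_z = 10
color = 'hotpink'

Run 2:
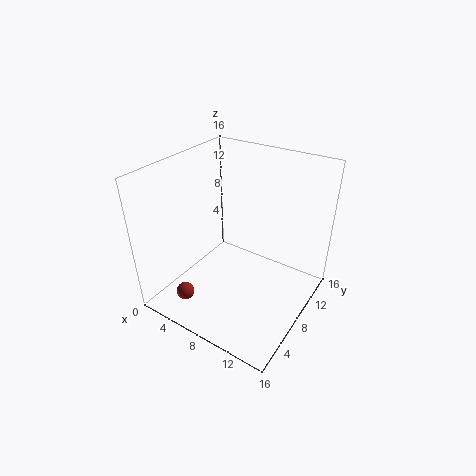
pos_x = 4
pos_y = 3
pos_z = 2
color = 'brown'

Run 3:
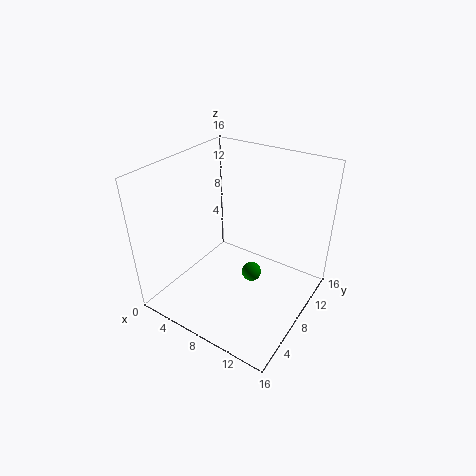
pos_x = 11
pos_y = 6
pos_z = 6
color = 'green'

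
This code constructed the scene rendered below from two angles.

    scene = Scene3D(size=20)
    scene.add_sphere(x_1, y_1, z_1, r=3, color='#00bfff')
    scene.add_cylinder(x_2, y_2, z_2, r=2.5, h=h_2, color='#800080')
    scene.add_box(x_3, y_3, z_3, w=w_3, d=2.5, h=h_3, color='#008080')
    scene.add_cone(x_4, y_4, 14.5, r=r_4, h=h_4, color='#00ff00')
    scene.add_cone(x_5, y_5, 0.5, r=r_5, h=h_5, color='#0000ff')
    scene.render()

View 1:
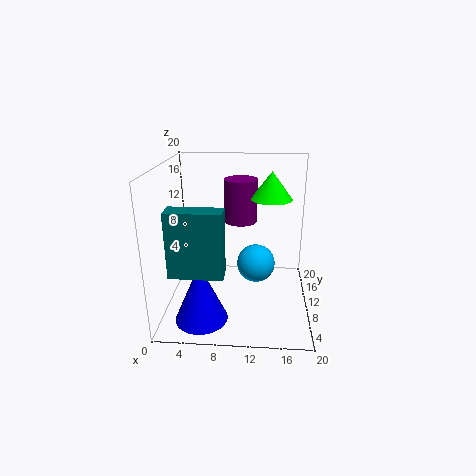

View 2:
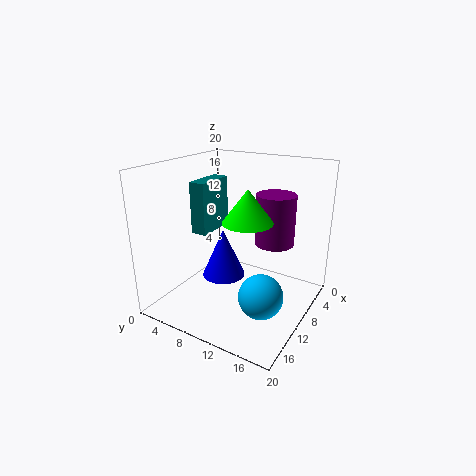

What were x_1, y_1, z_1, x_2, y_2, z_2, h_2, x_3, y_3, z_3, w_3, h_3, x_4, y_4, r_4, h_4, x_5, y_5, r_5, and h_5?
x_1 = 12.5, y_1 = 15, z_1 = 3.5, x_2 = 10, y_2 = 15.5, z_2 = 10.5, h_2 = 6.5, x_3 = 2.5, y_3 = 1, z_3 = 8.5, w_3 = 6.5, h_3 = 8, x_4 = 14.5, y_4 = 14, r_4 = 3, h_4 = 4, x_5 = 5.5, y_5 = 4.5, r_5 = 3.5, h_5 = 8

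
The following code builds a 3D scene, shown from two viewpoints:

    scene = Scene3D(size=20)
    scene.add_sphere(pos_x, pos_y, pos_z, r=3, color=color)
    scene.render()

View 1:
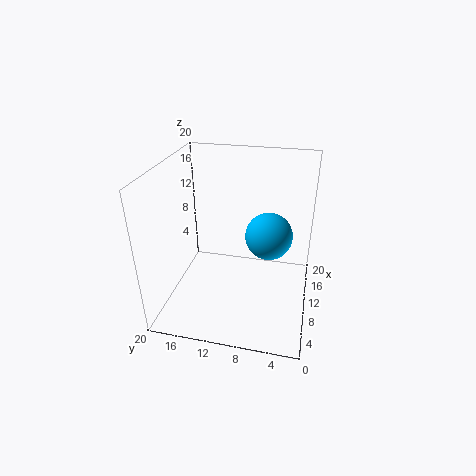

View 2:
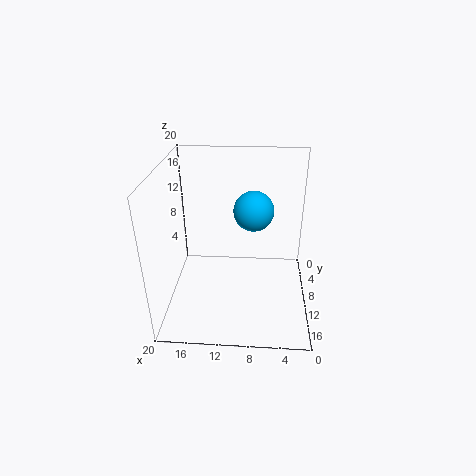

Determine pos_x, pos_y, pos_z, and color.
pos_x = 8
pos_y = 5.5
pos_z = 12
color = 'deepskyblue'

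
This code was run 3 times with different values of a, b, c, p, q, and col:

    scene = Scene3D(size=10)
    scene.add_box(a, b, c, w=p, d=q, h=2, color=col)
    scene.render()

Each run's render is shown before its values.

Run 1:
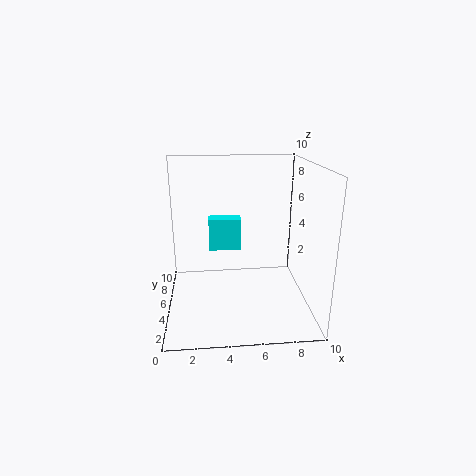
a = 3; b = 3; c = 5; p = 2; q = 1; col = 'cyan'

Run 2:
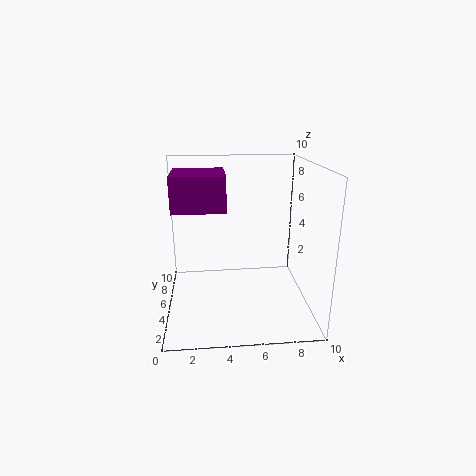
a = 1; b = 1; c = 8; p = 3; q = 3; col = 'purple'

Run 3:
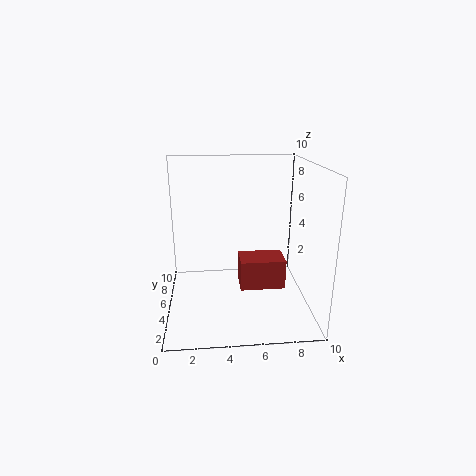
a = 5; b = 3; c = 2; p = 3; q = 2; col = 'brown'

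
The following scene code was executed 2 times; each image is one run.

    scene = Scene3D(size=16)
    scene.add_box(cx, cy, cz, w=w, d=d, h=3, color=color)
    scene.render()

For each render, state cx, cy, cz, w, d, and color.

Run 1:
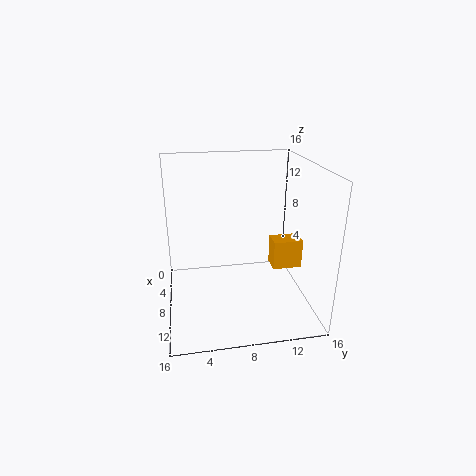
cx = 10
cy = 11
cz = 6
w = 2
d = 3
color = 'orange'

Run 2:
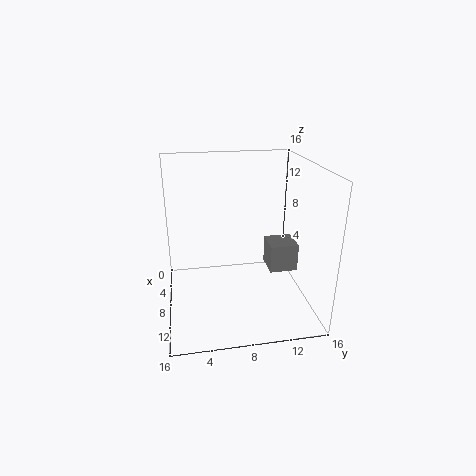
cx = 8
cy = 11
cz = 5
w = 3
d = 3
color = 'gray'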